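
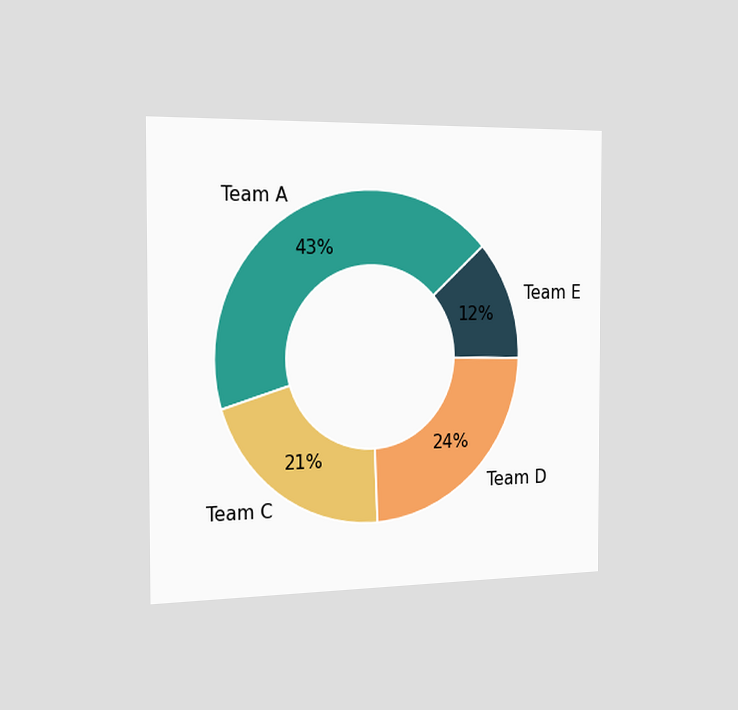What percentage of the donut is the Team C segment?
The chart is viewed slightly from the left. The Team C segment takes up 21% of the ring.

21%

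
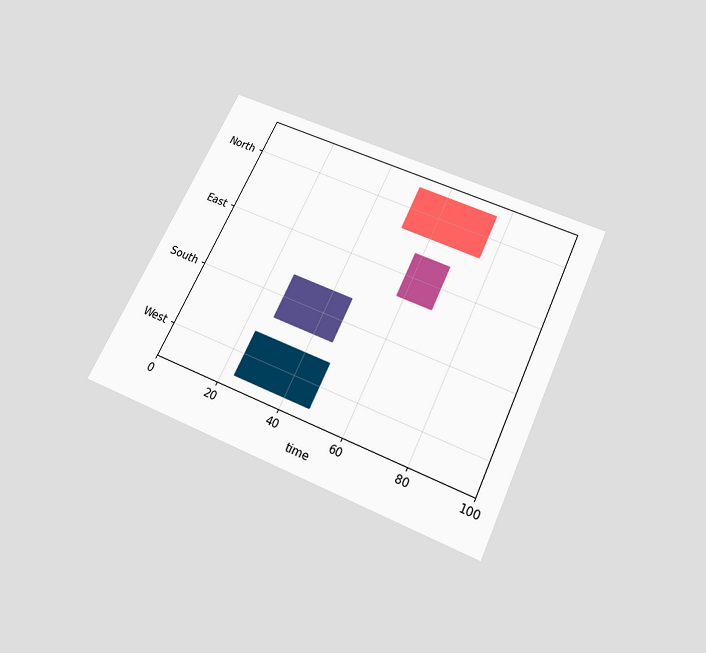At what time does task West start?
24

The chart is tilted about 25° clockwise and viewed slightly from below. The West bar begins at t=24.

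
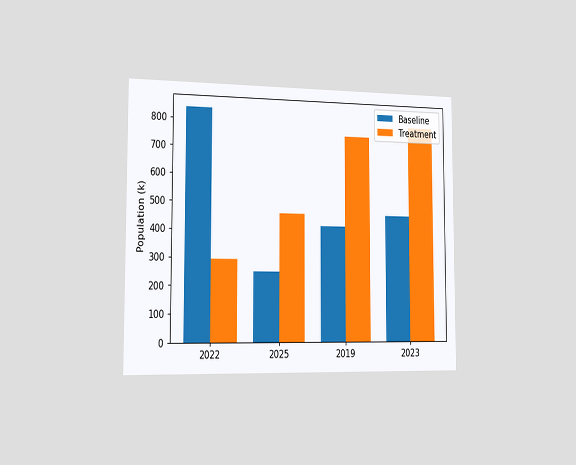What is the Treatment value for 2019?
756k

The chart is viewed slightly from the left. The Treatment bar at 2019 reaches 756k on the y-axis.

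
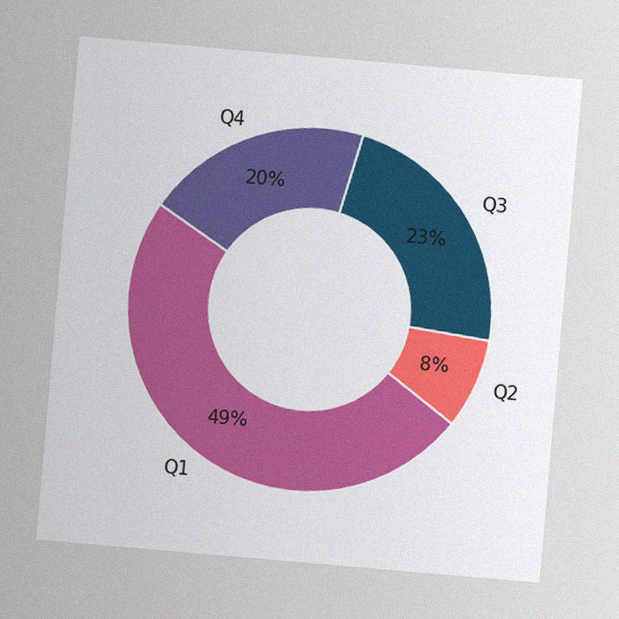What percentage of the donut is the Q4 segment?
The chart is tilted about 5° clockwise, with some photo noise. The Q4 segment takes up 20% of the ring.

20%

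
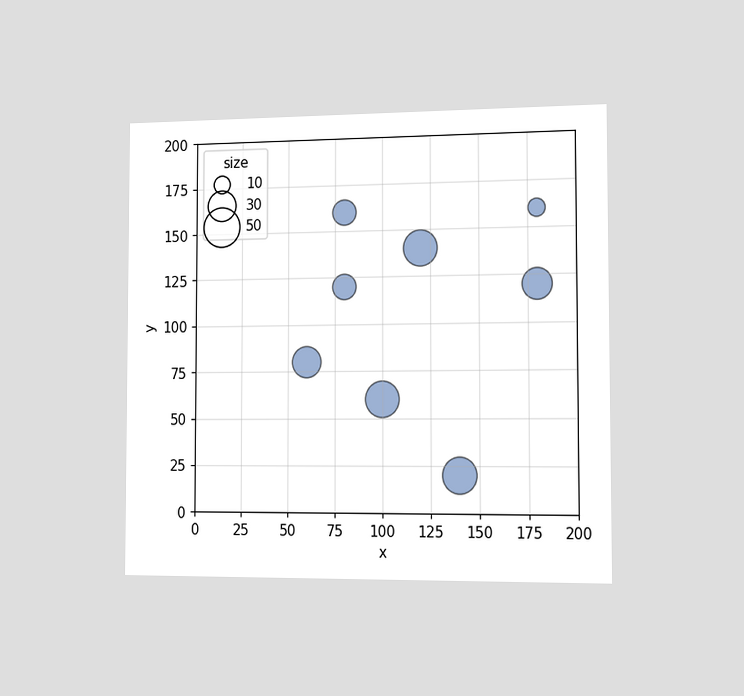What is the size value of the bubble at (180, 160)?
10

The chart is viewed slightly from the right. Matching the bubble at (180, 160) against the size legend gives 10.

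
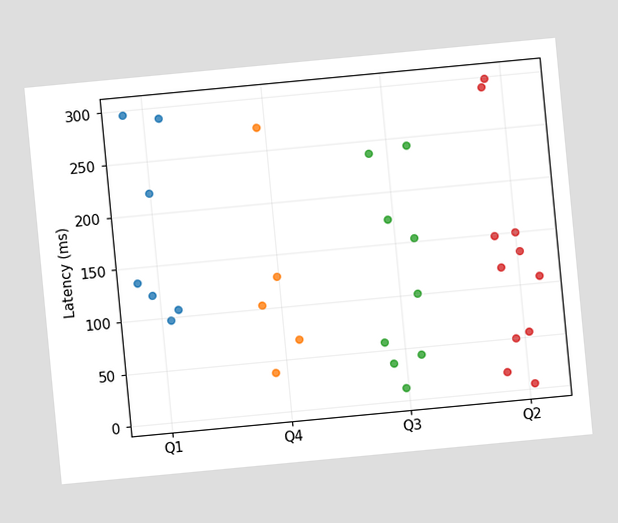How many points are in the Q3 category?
9

The chart is tilted about 5° counter-clockwise. Counting the markers in the Q3 column gives 9.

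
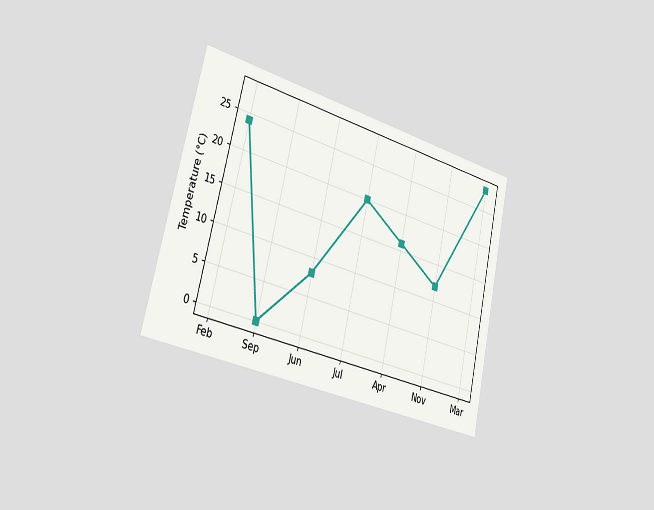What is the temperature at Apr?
16°C

The chart is tilted about 13° clockwise and viewed slightly from the left. At Apr, the line is at 16°C.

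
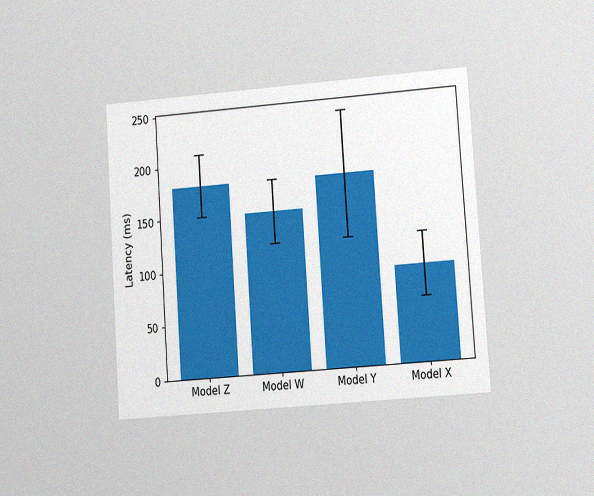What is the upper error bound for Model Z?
The chart is tilted about 4° counter-clockwise and viewed at a slight angle, with some photo noise. The Model Z bar's upper whisker reaches 210ms.

210ms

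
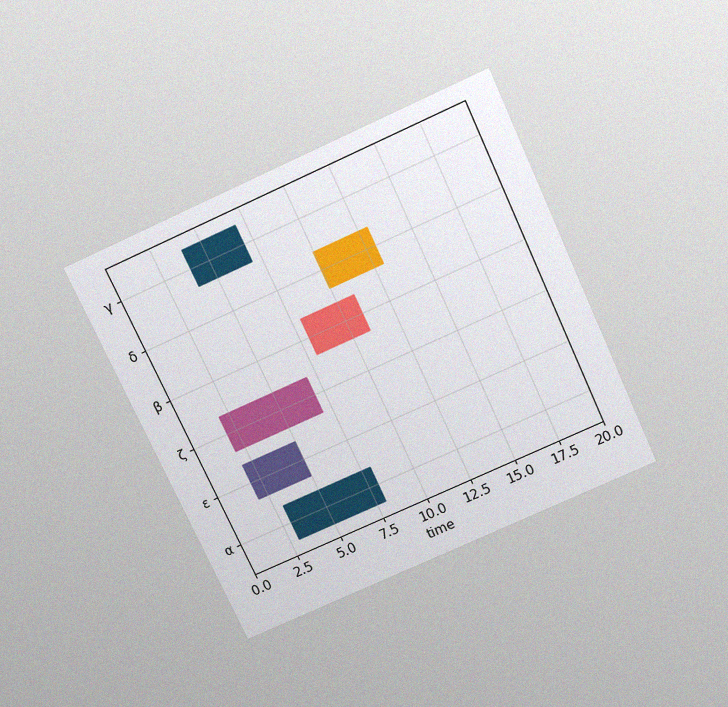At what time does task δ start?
The chart is tilted about 25° counter-clockwise and viewed slightly from above, with some photo noise. The δ bar begins at t=10.

10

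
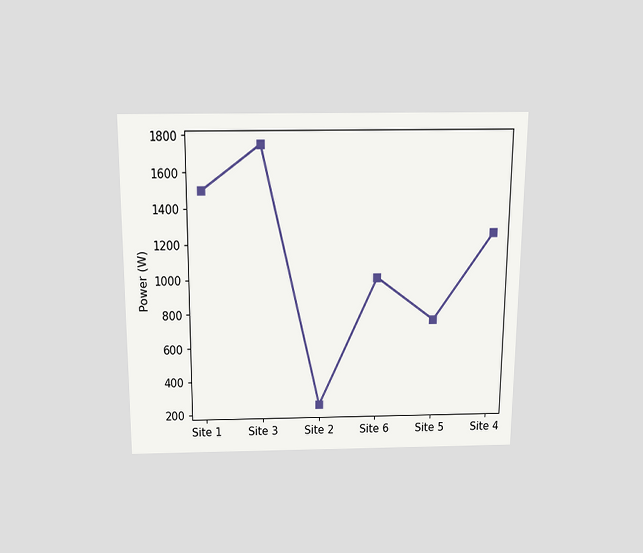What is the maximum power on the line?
1750W

The chart is viewed slightly from above. The highest point is at Site 3, and reading across to the y-axis gives 1750W.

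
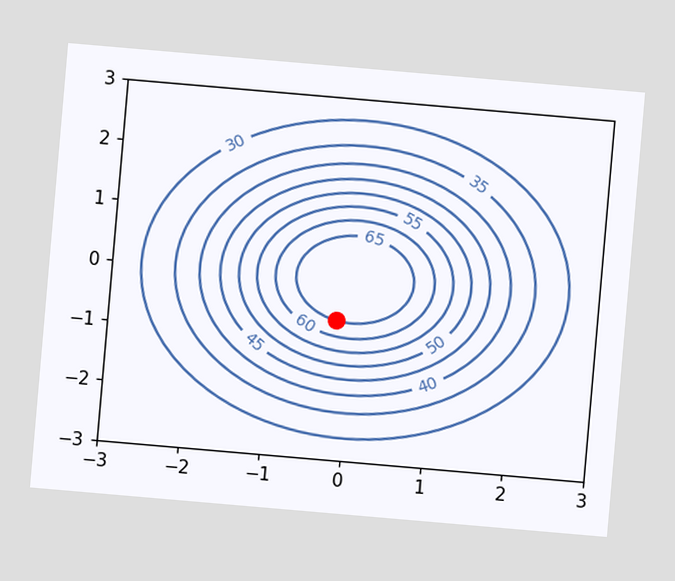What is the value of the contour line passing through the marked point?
65

The chart is tilted about 5° clockwise. The marked point sits on the contour labelled 65.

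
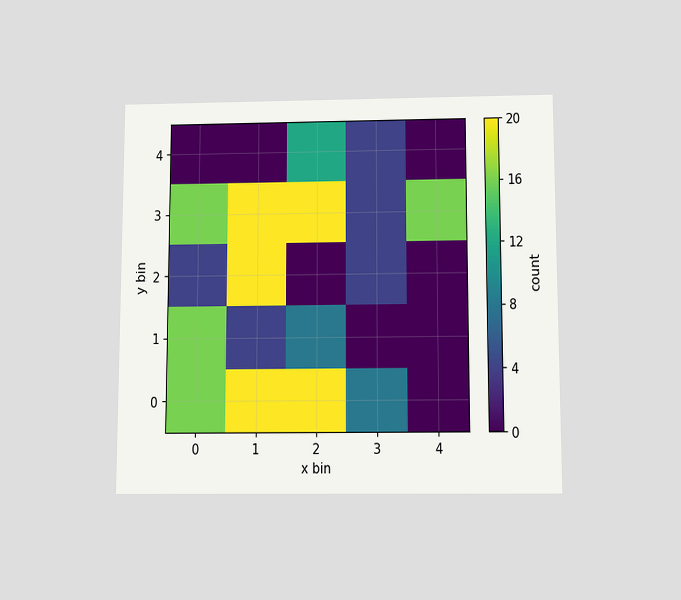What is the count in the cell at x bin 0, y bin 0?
16

The chart is viewed slightly from below. Matching the cell (0, 0) against the colorbar gives 16.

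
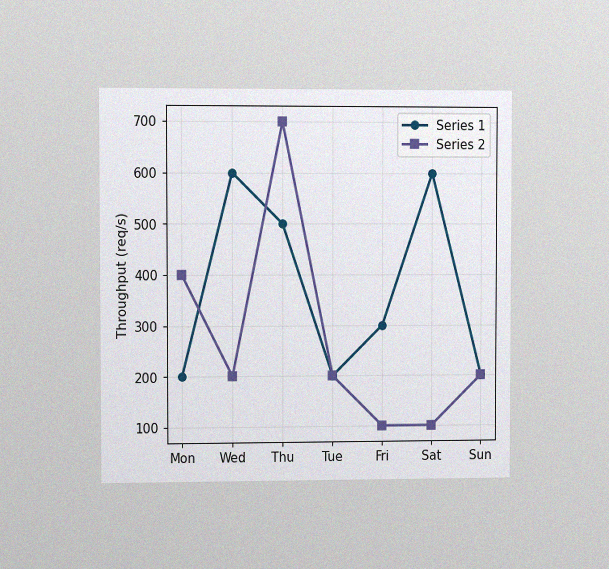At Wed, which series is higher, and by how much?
Series 1, by 400req/s

The chart is viewed slightly from the left, with some photo noise. At Wed, Series 1 sits above the other line by 400req/s.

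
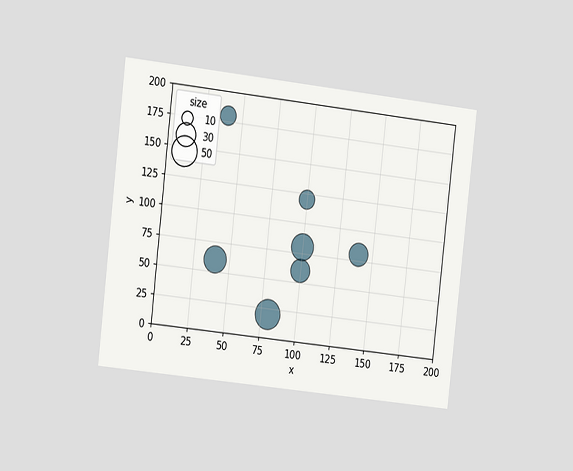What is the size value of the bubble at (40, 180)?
20

The chart is tilted about 7° clockwise and viewed slightly from the left. Matching the bubble at (40, 180) against the size legend gives 20.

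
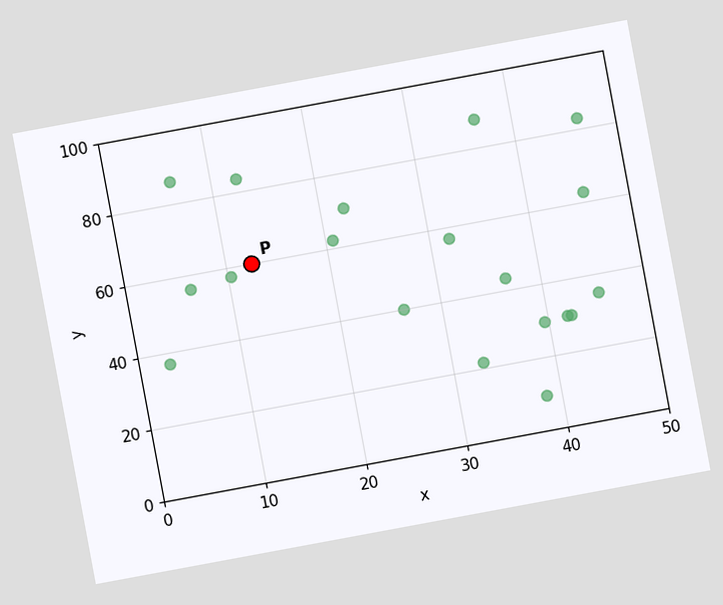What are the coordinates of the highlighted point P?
The chart is tilted about 11° counter-clockwise. Following the gridlines from P to each axis, P sits at (12.5, 60).

(12.5, 60)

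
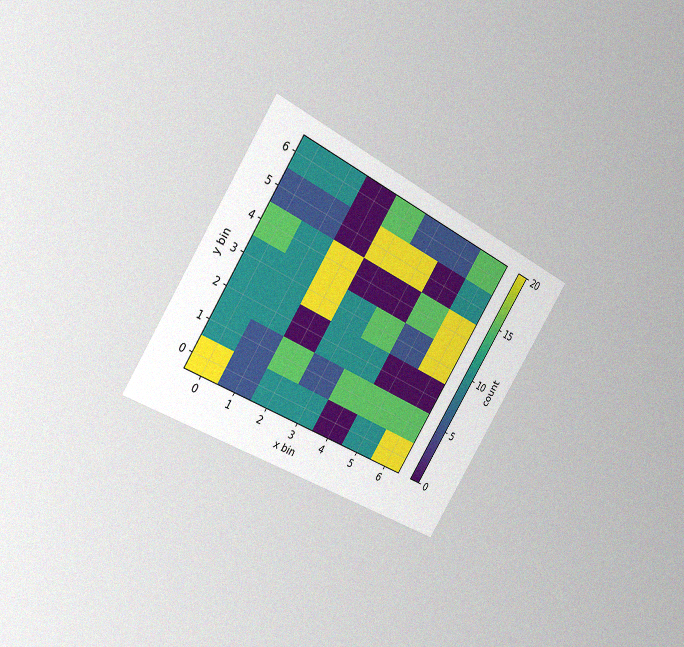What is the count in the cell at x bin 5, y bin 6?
5

The chart is tilted about 32° clockwise and viewed slightly from the left, with some photo noise. Matching the cell (5, 6) against the colorbar gives 5.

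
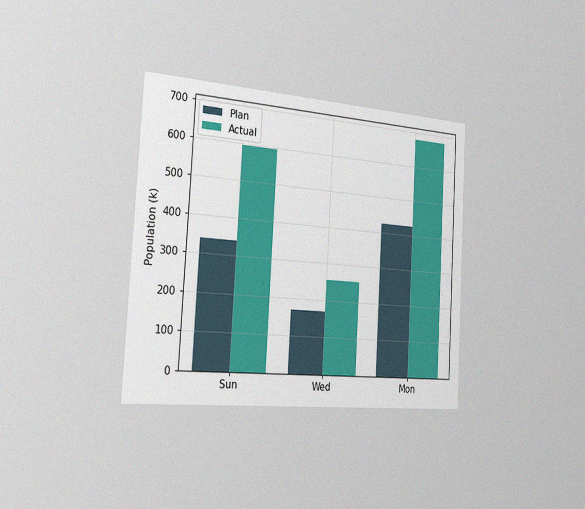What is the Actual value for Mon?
680k

The chart is tilted about 3° clockwise and viewed slightly from the left, with some photo noise. The Actual bar at Mon reaches 680k on the y-axis.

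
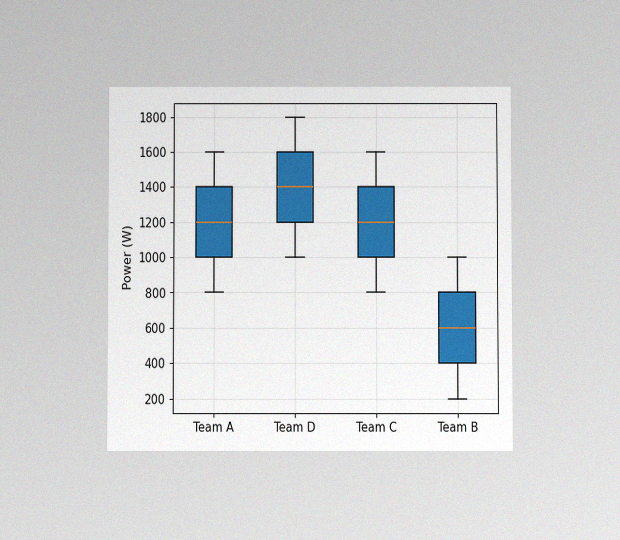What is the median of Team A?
1200W

The chart is viewed slightly from below, with some photo noise. The median line in the Team A box sits at 1200W.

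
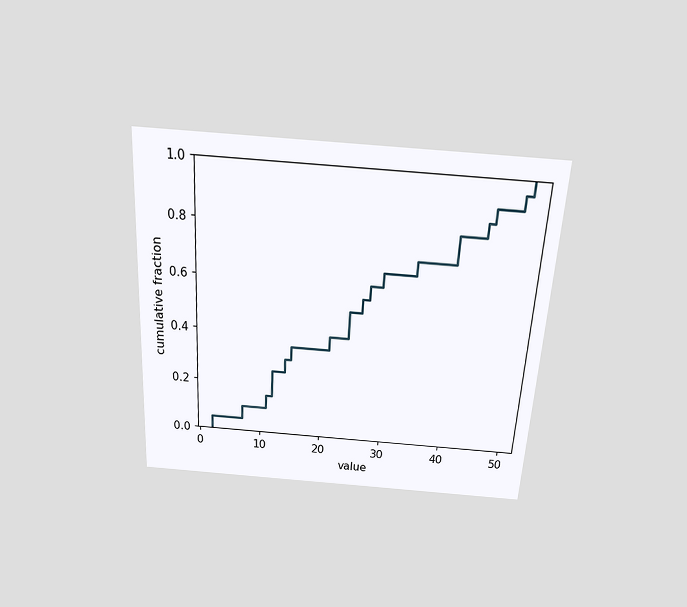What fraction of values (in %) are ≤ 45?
90%

The chart is tilted about 3° clockwise and viewed slightly from above. At x=45 the ECDF step is at 90%.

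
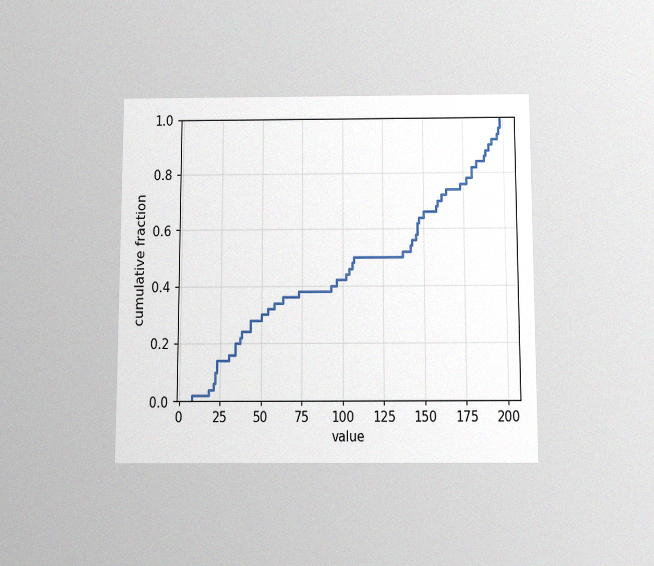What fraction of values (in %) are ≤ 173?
The chart is viewed slightly from below, with some photo noise. At x=173 the ECDF step is at 76%.

76%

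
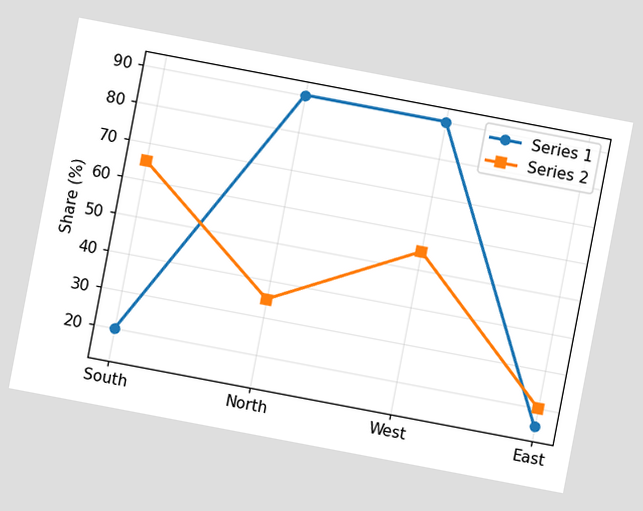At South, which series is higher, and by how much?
Series 2, by 45%

The chart is tilted about 11° clockwise. At South, Series 2 sits above the other line by 45%.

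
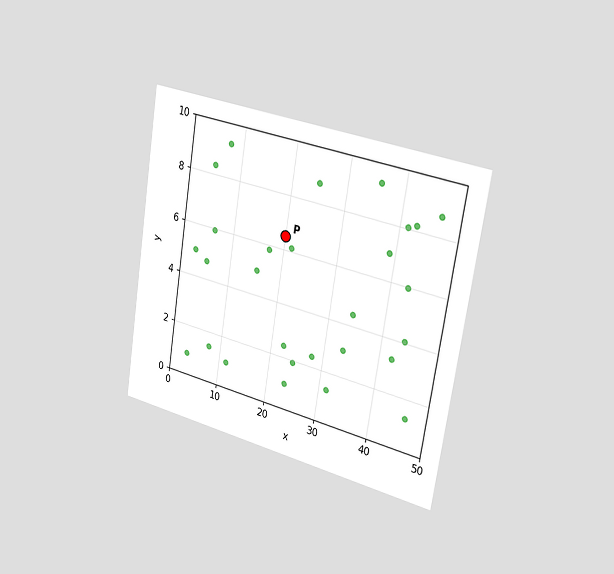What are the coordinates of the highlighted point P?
(20, 6.5)

The chart is tilted about 9° clockwise and viewed slightly from the right. Following the gridlines from P to each axis, P sits at (20, 6.5).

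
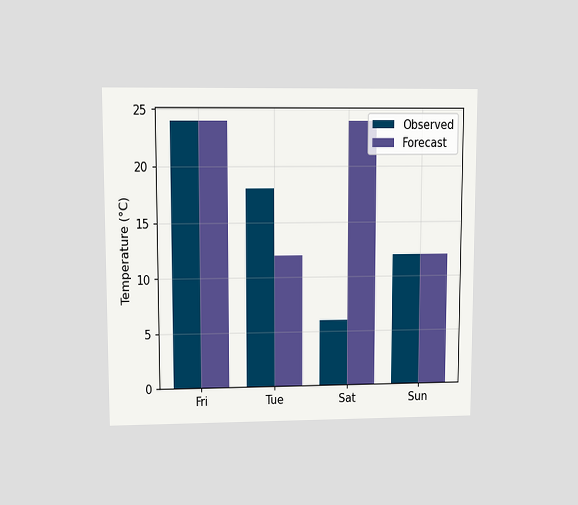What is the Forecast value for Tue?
The chart is viewed at a slight angle. The Forecast bar at Tue reaches 12°C on the y-axis.

12°C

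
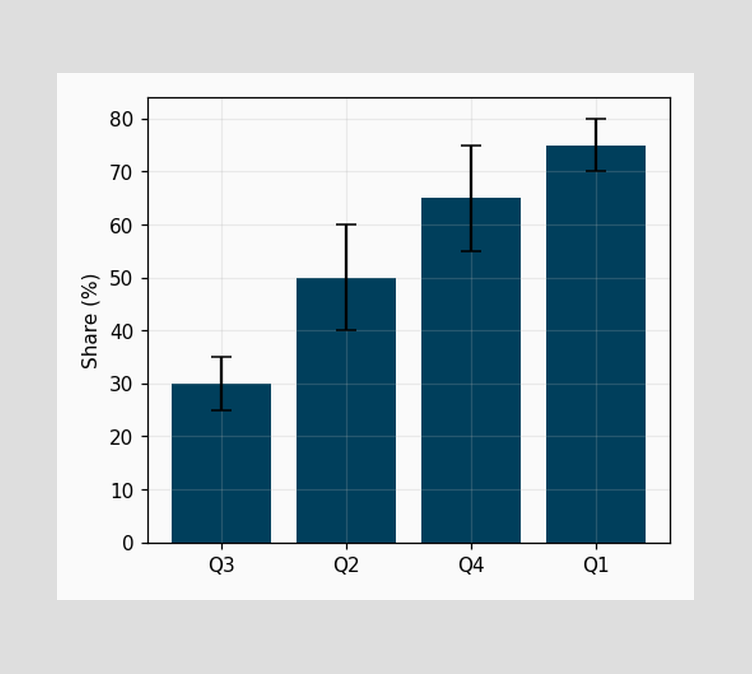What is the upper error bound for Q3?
The Q3 bar's upper whisker reaches 35%.

35%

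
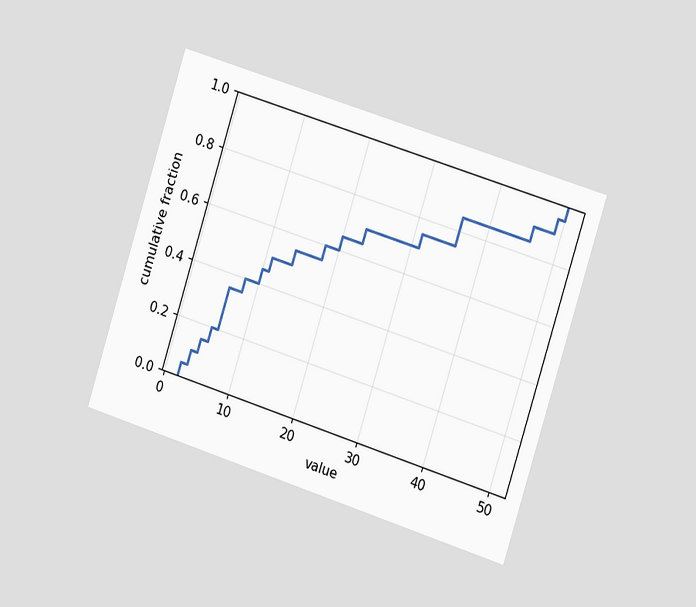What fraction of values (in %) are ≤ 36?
The chart is tilted about 18° clockwise and viewed slightly from the right. At x=36 the ECDF step is at 85%.

85%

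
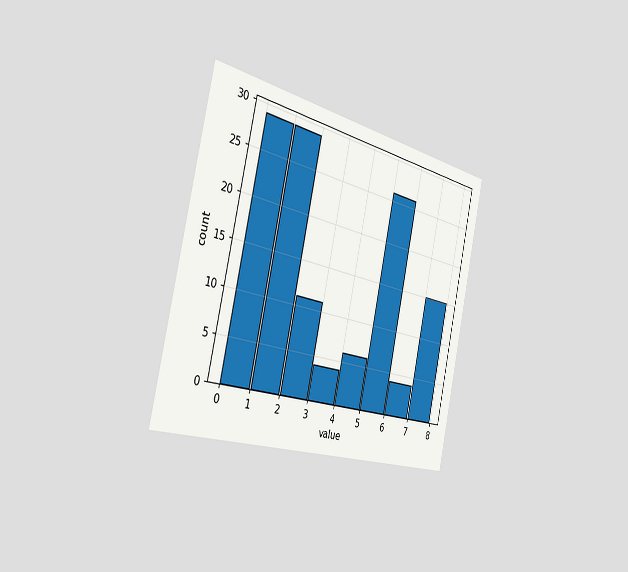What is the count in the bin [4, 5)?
6

The chart is tilted about 13° clockwise and viewed slightly from the left. The [4, 5) bin has height 6.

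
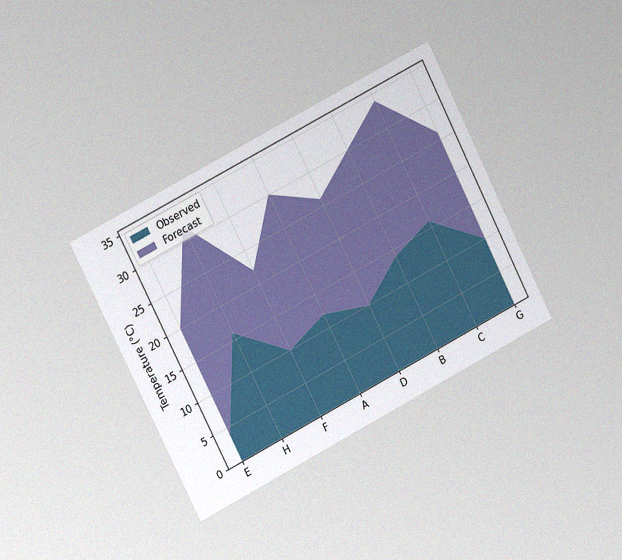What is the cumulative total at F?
22°C

The chart is tilted about 27° counter-clockwise and viewed slightly from the left, with some photo noise. The stacked total at F reaches 22°C.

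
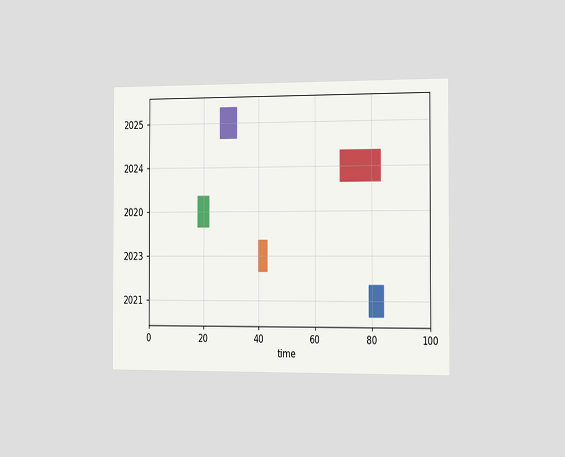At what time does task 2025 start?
26

The chart is viewed slightly from the right. The 2025 bar begins at t=26.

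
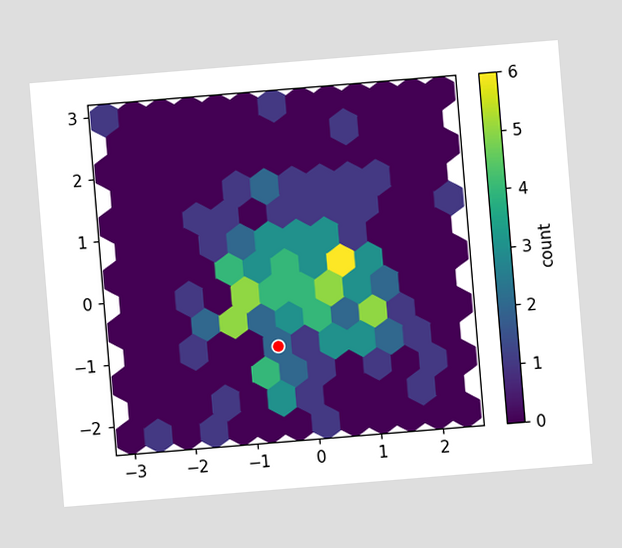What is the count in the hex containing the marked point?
The chart is tilted about 5° counter-clockwise. The marked hex reads 2 on the colorbar.

2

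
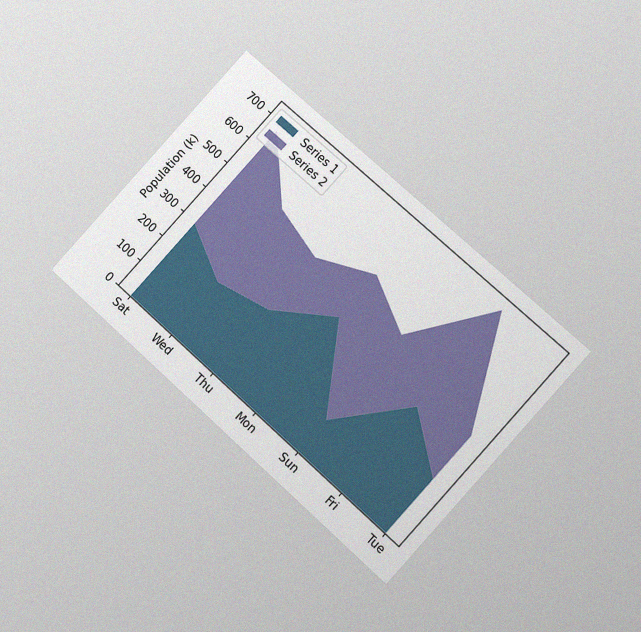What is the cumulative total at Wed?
The chart is tilted about 42° clockwise and viewed at a slight angle, with some photo noise. The stacked total at Wed reaches 504k.

504k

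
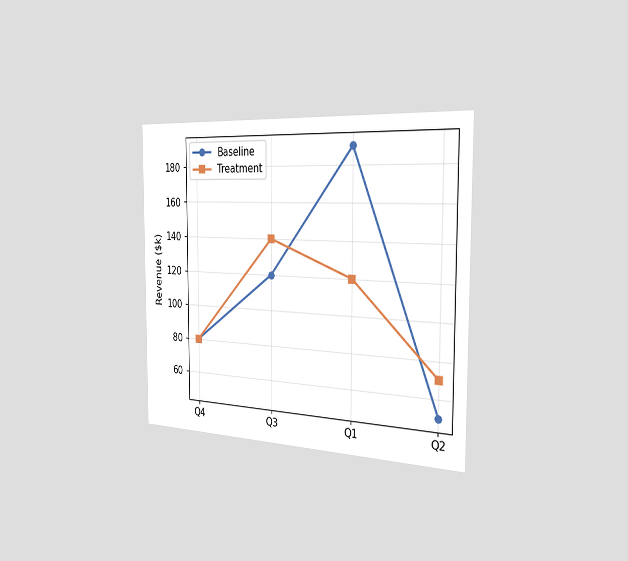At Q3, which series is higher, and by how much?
The chart is viewed slightly from the right. At Q3, Treatment sits above the other line by $20k.

Treatment, by $20k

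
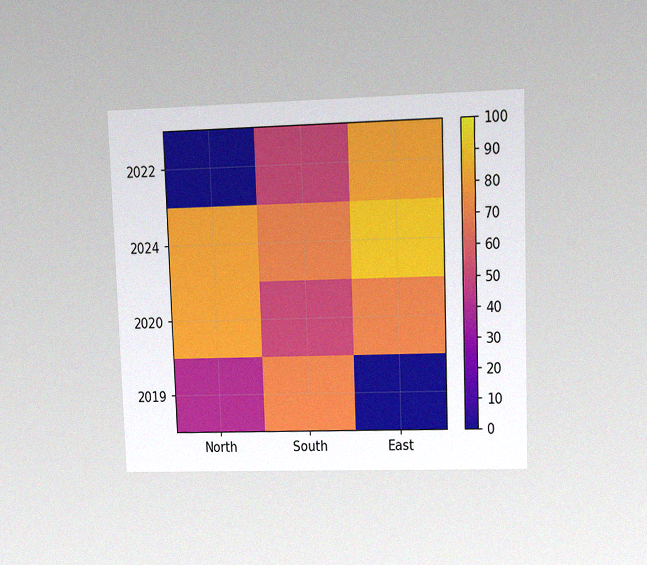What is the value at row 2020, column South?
The chart is tilted about 2° counter-clockwise and viewed at a slight angle, with some photo noise. Matching cell (2020, South) against the colorbar gives 50.

50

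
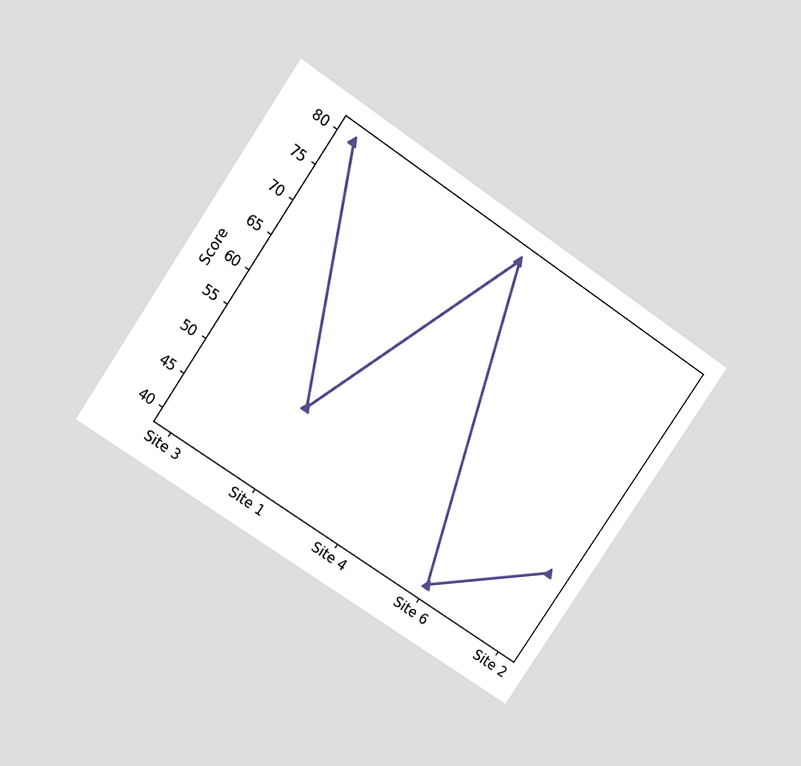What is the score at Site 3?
80

The chart is tilted about 34° clockwise and viewed at a slight angle. At Site 3, the line is at 80.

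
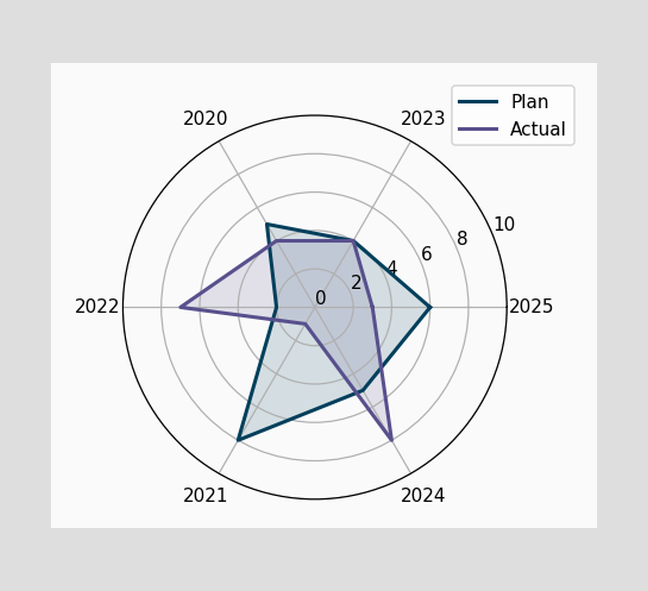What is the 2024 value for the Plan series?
5

On the 2024 axis, Plan reaches 5.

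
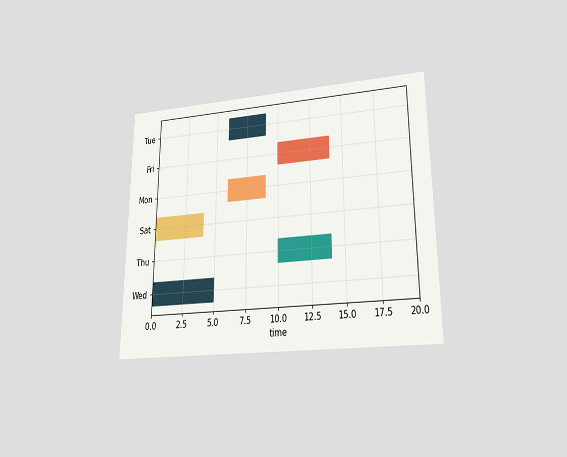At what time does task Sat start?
0

The chart is viewed at a slight angle. The Sat bar begins at t=0.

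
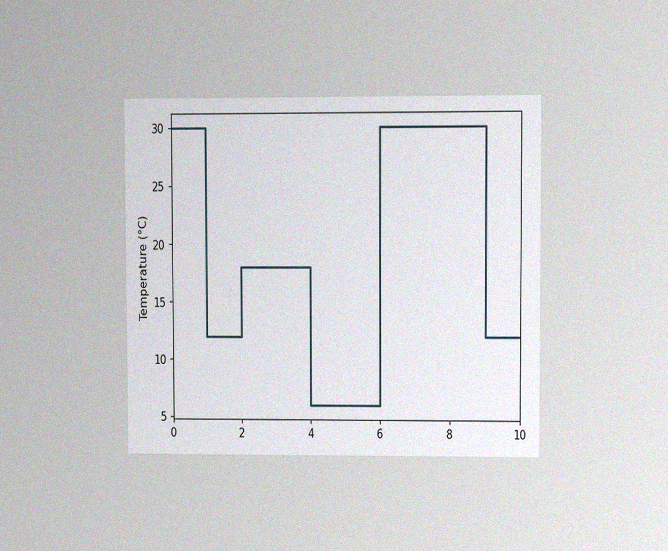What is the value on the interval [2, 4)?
18°C

The chart is viewed at a slight angle, with some photo noise. On [2, 4) the step sits at 18°C.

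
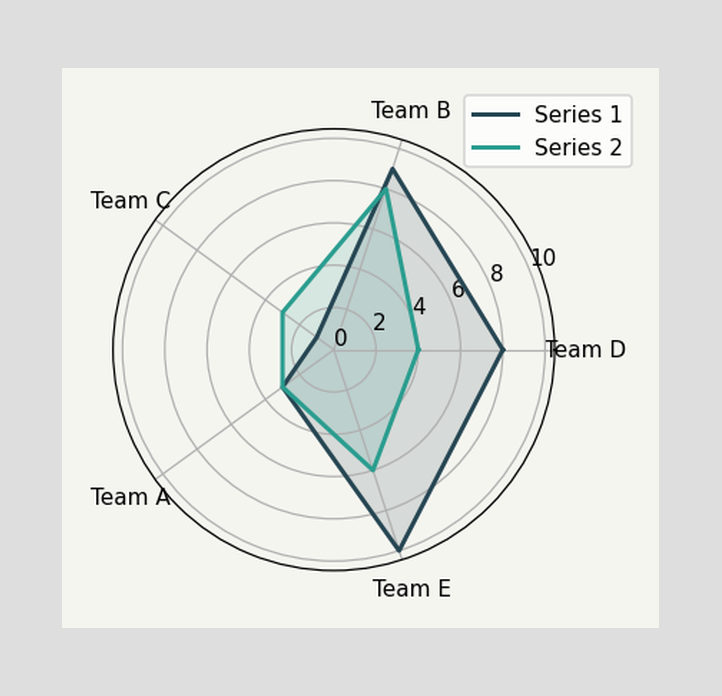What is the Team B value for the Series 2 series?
On the Team B axis, Series 2 reaches 8.

8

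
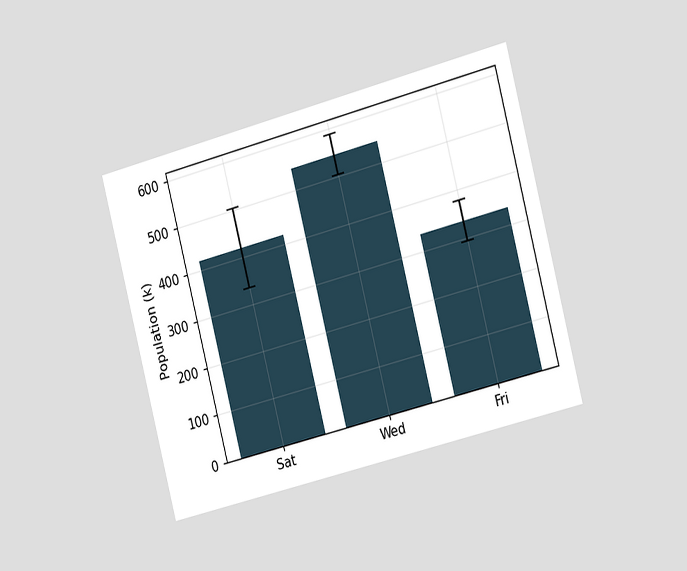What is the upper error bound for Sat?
504k

The chart is tilted about 15° counter-clockwise and viewed slightly from the right. The Sat bar's upper whisker reaches 504k.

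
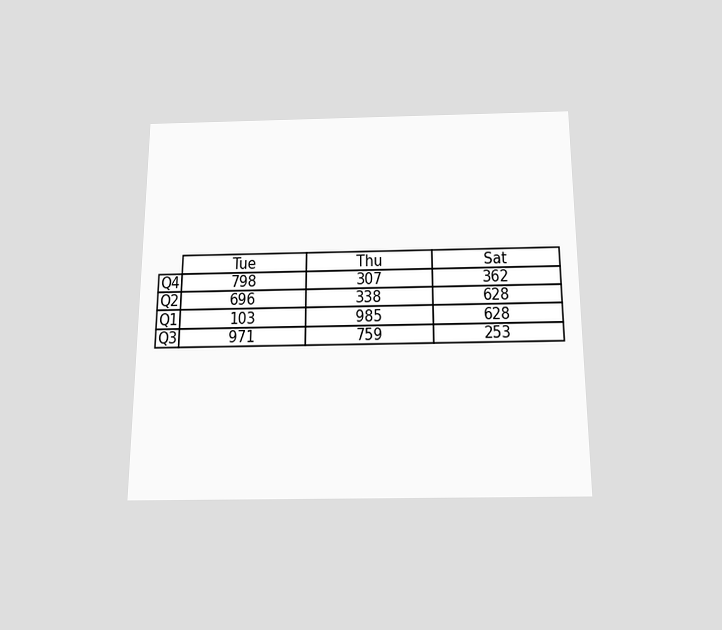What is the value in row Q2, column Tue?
The chart is viewed slightly from below. The (Q2, Tue) cell reads 696.

696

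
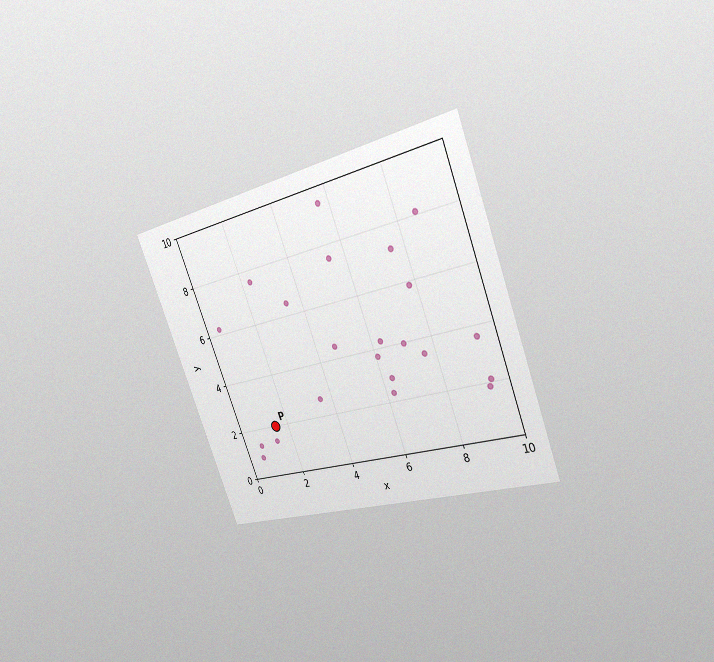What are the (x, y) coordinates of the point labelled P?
The chart is tilted about 21° counter-clockwise and viewed slightly from the right, with some photo noise. Following the gridlines from P to each axis, P sits at (1.5, 2).

(1.5, 2)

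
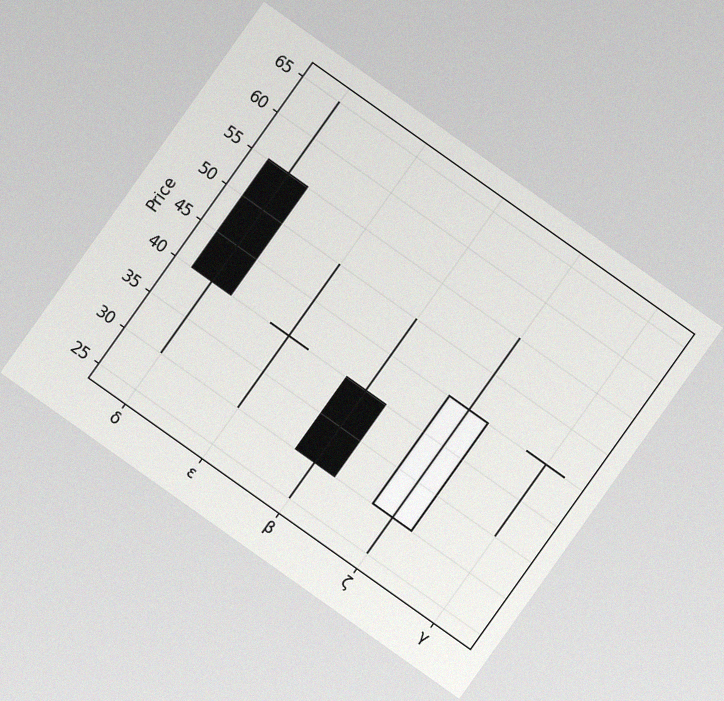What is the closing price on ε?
The chart is tilted about 35° clockwise, with some photo noise. The ε candle closes at 40.

40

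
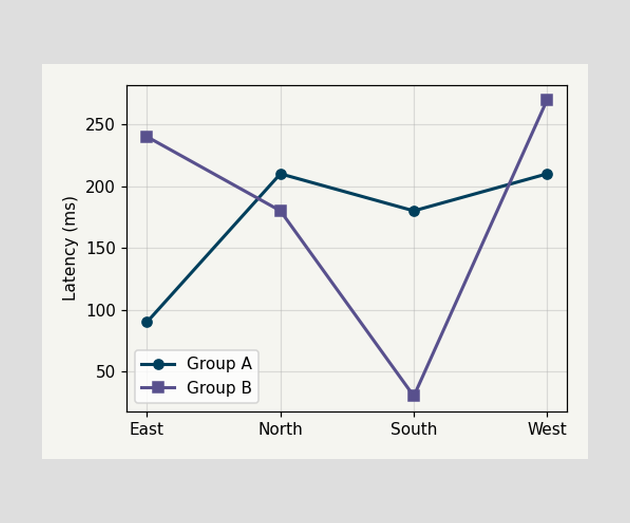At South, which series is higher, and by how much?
Group A, by 150ms

At South, Group A sits above the other line by 150ms.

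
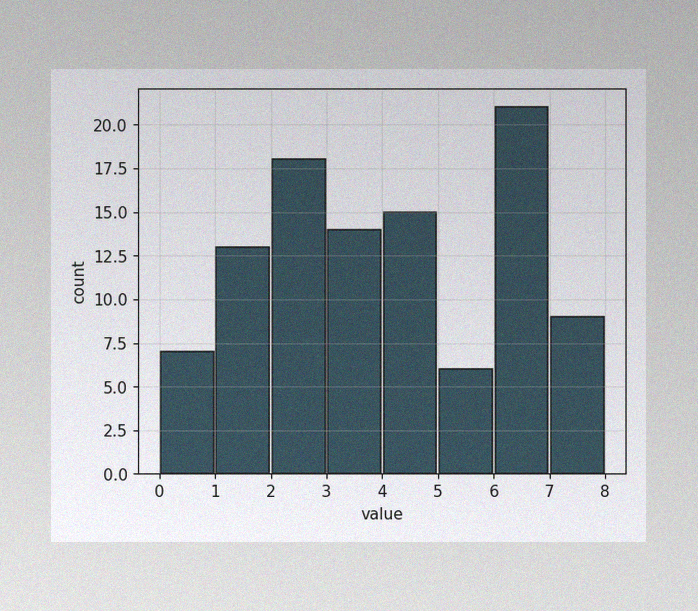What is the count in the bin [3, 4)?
The image has some photo noise and uneven lighting. The [3, 4) bin has height 14.

14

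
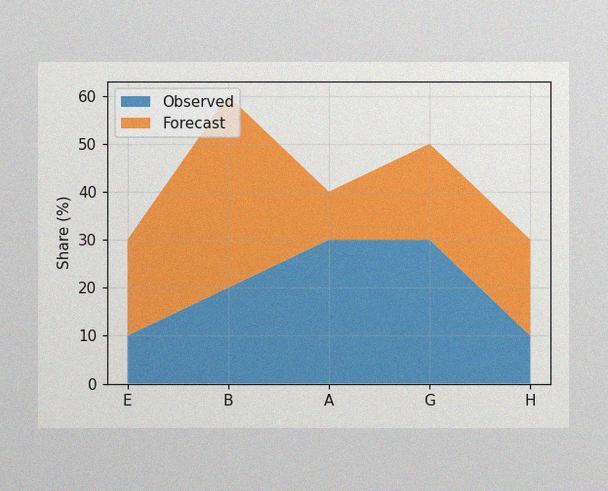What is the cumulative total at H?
The image has some photo noise and uneven lighting. The stacked total at H reaches 30%.

30%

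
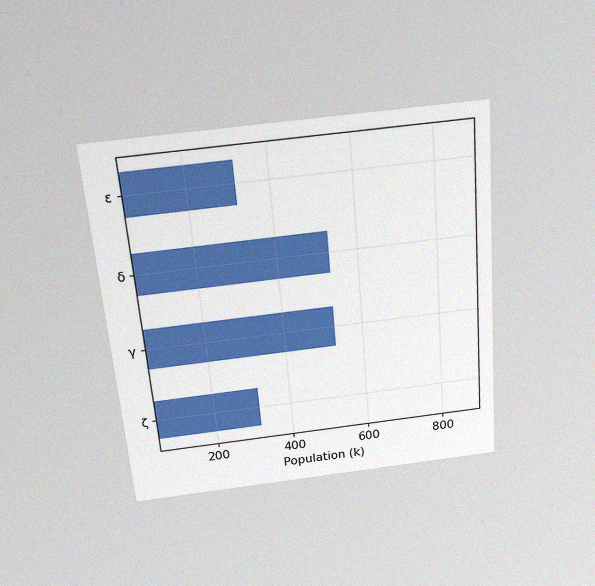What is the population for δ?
The chart is tilted about 5° counter-clockwise and viewed slightly from above, with some photo noise. Reading along the chart's x-axis, the δ bar reaches 530k.

530k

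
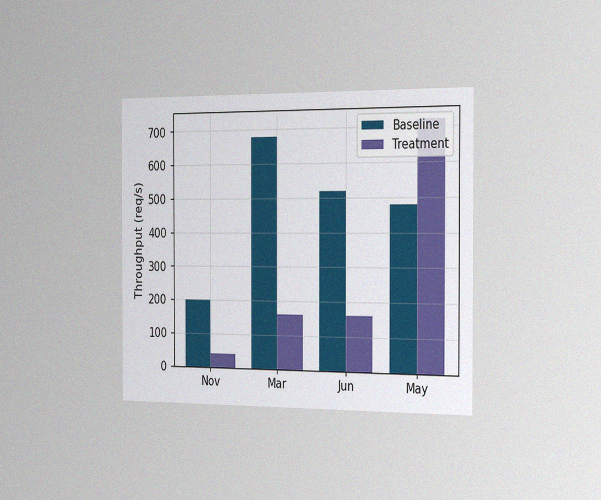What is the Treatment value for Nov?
40req/s

The chart is viewed slightly from the right, with some photo noise. The Treatment bar at Nov reaches 40req/s on the y-axis.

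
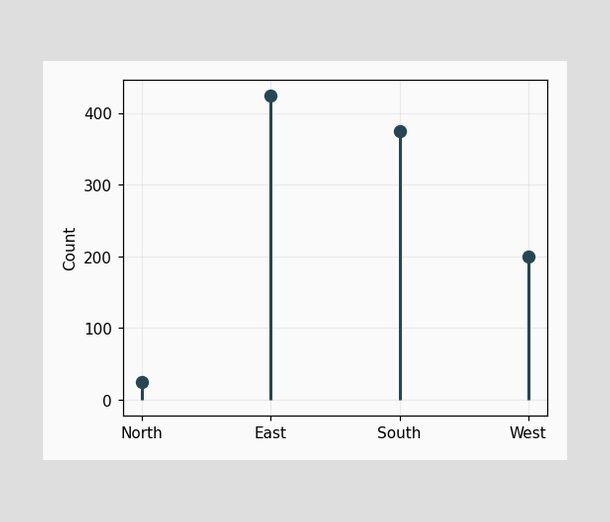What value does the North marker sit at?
25

The North marker sits at 25.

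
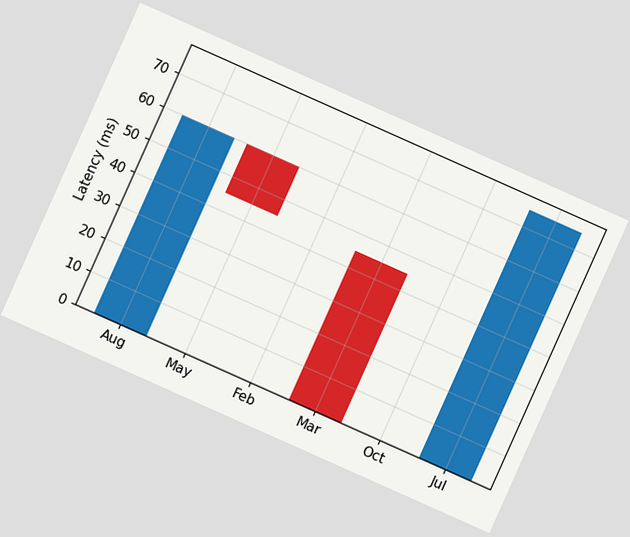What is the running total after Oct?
0ms

The chart is tilted about 24° clockwise. After Oct the running total reaches 0ms.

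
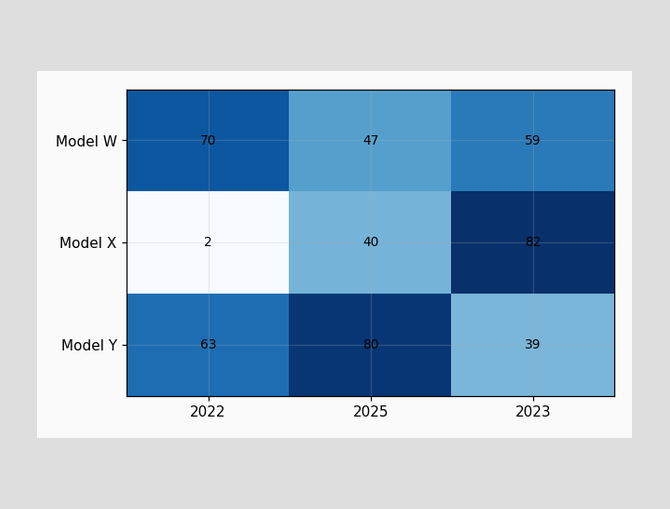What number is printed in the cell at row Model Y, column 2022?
63

The (Model Y, 2022) cell reads 63.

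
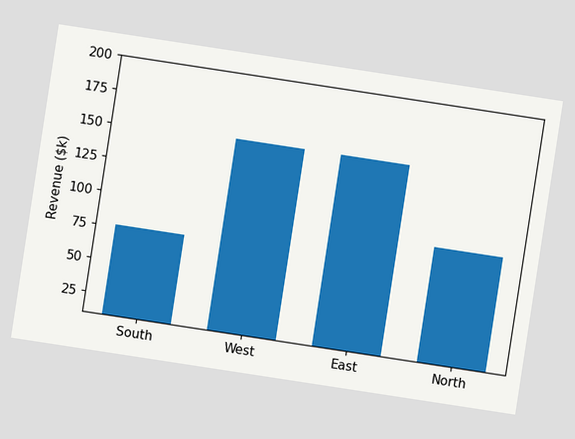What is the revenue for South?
The chart is tilted about 9° clockwise. Reading along the chart's y-axis, the South bar reaches $76k.

$76k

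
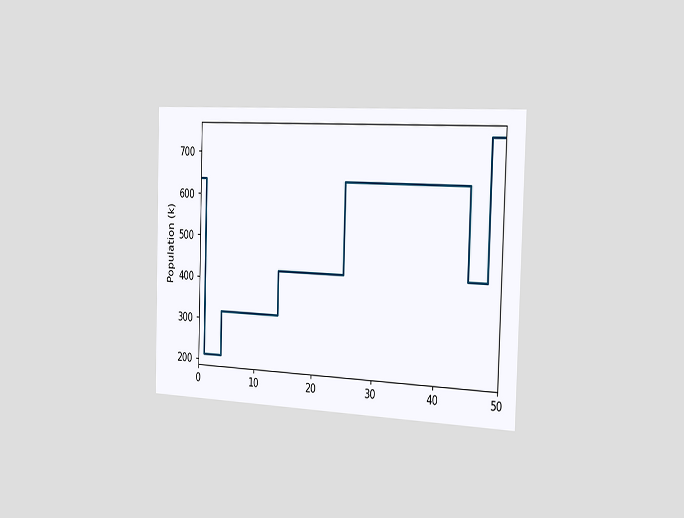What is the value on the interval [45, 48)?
The chart is viewed slightly from the right. On [45, 48) the step sits at 424k.

424k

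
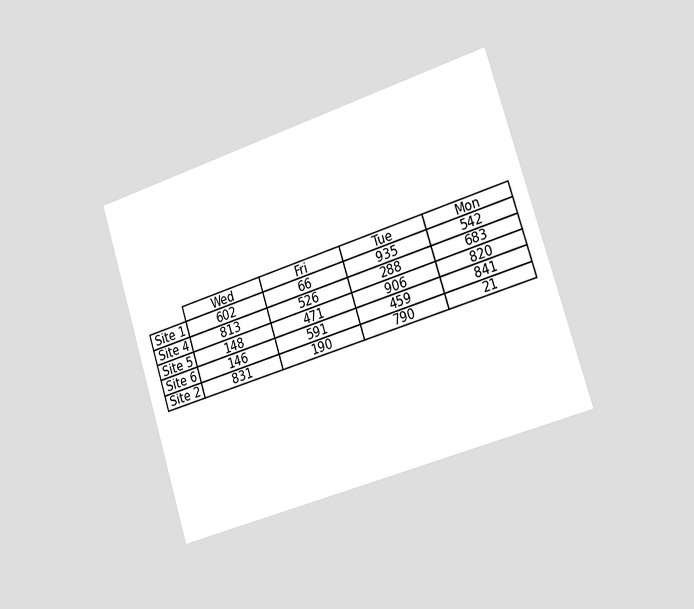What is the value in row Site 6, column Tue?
The chart is tilted about 17° counter-clockwise and viewed slightly from the right. The (Site 6, Tue) cell reads 459.

459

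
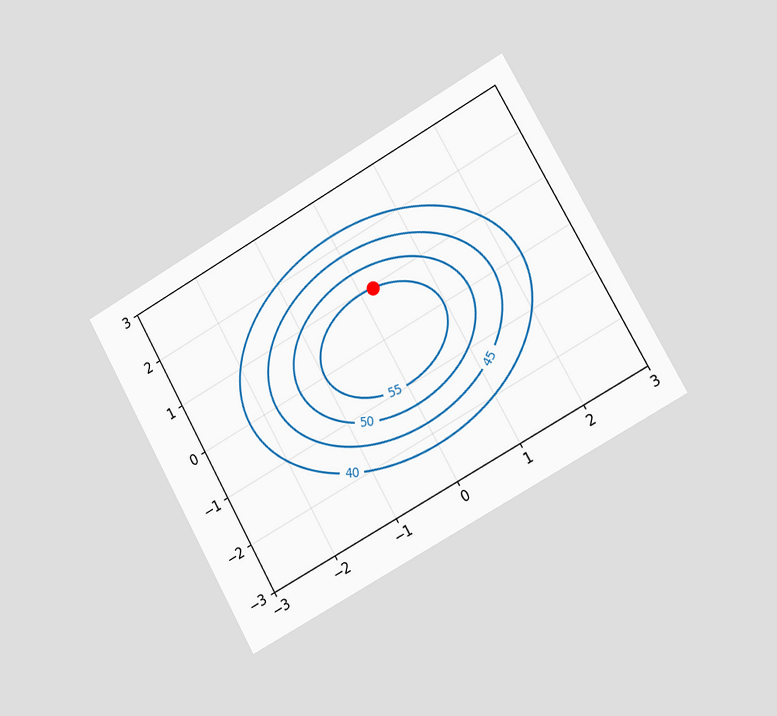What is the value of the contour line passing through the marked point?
The chart is tilted about 29° counter-clockwise and viewed slightly from the right. The marked point sits on the contour labelled 55.

55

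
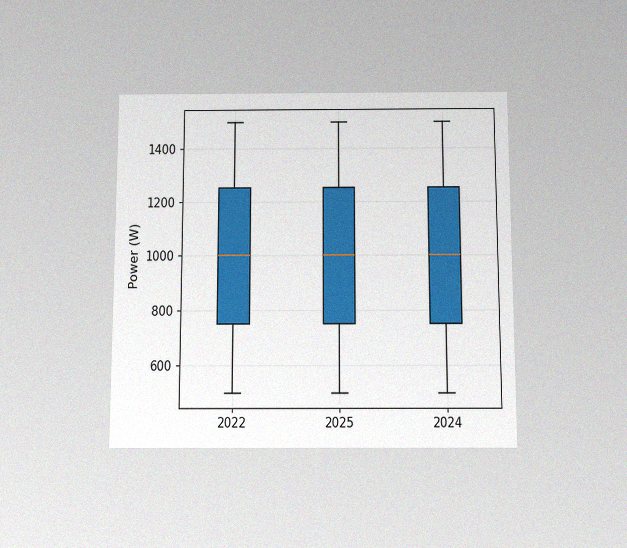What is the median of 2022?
1000W

The chart is viewed slightly from below, with some photo noise. The median line in the 2022 box sits at 1000W.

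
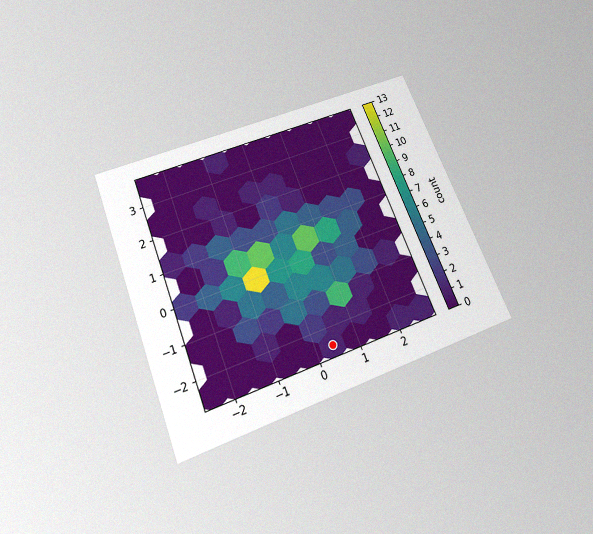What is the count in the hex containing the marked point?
1

The chart is tilted about 22° counter-clockwise and viewed slightly from below, with some photo noise. The marked hex reads 1 on the colorbar.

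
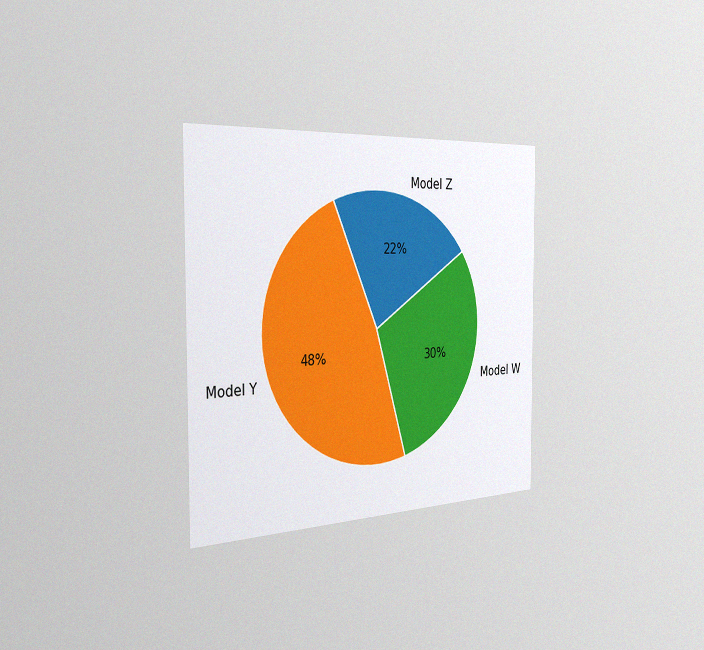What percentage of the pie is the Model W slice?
The chart is viewed slightly from the left, with some photo noise. The Model W slice takes up 30% of the pie.

30%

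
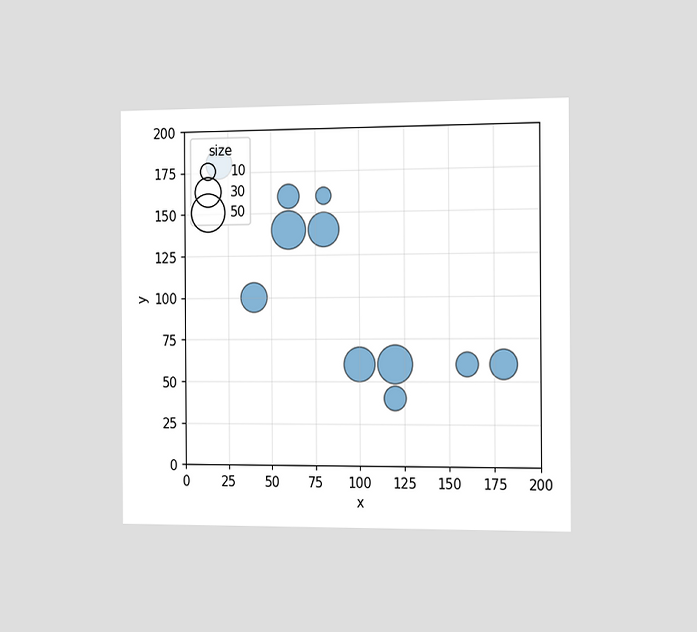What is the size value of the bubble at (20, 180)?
30

The chart is viewed slightly from the right. Matching the bubble at (20, 180) against the size legend gives 30.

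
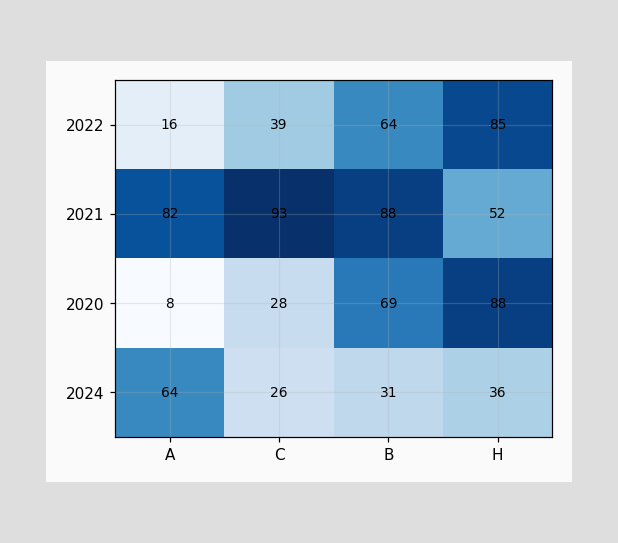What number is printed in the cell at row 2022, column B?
The (2022, B) cell reads 64.

64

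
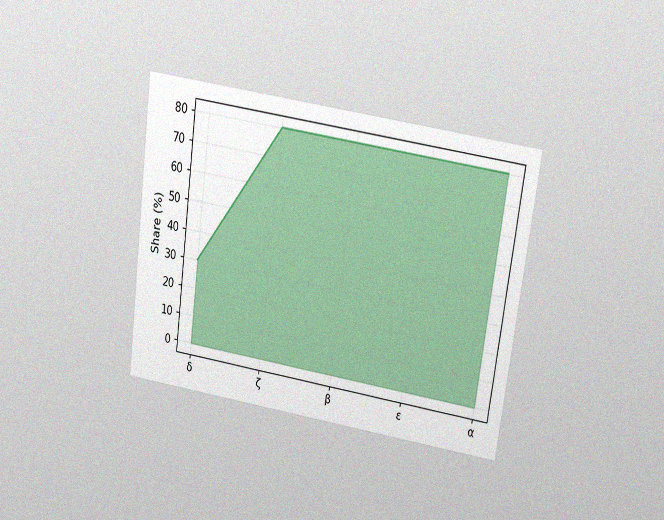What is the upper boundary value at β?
80%

The chart is tilted about 8° clockwise and viewed slightly from above, with some photo noise. At β the upper boundary is at 80%.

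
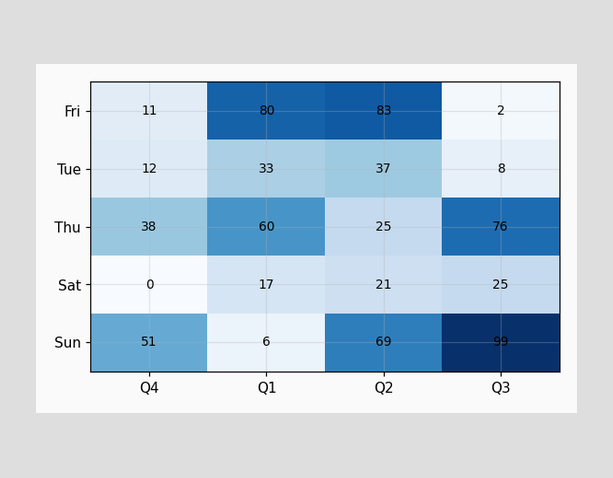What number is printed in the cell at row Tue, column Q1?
The (Tue, Q1) cell reads 33.

33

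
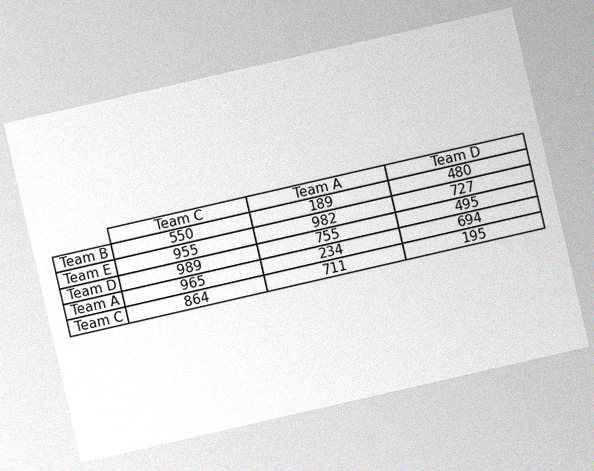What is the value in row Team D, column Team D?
The chart is tilted about 13° counter-clockwise, with some photo noise. The (Team D, Team D) cell reads 495.

495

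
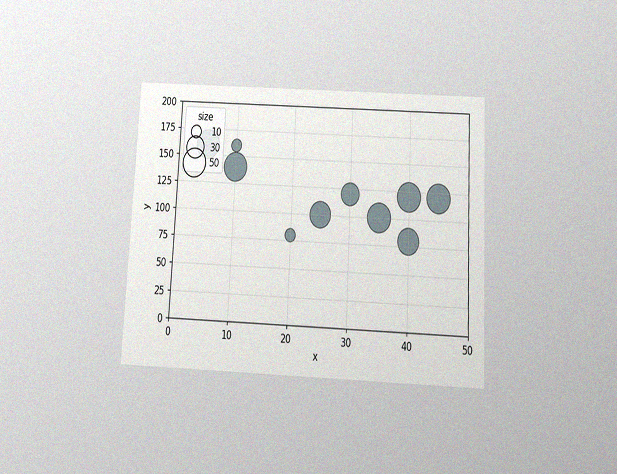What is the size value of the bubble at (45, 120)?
50

The chart is tilted about 3° clockwise and viewed slightly from below, with some photo noise. Matching the bubble at (45, 120) against the size legend gives 50.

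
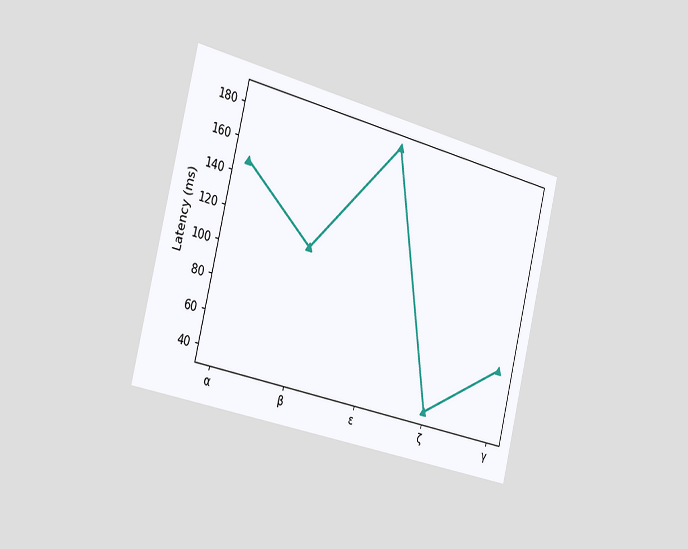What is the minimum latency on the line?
37ms

The chart is tilted about 14° clockwise and viewed slightly from the left. The lowest point is at ζ, and reading across to the y-axis gives 37ms.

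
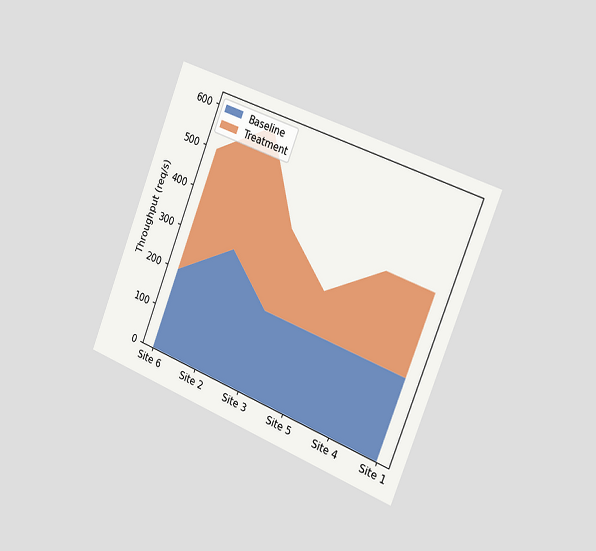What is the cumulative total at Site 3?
The chart is tilted about 22° clockwise and viewed slightly from the right. The stacked total at Site 3 reaches 400req/s.

400req/s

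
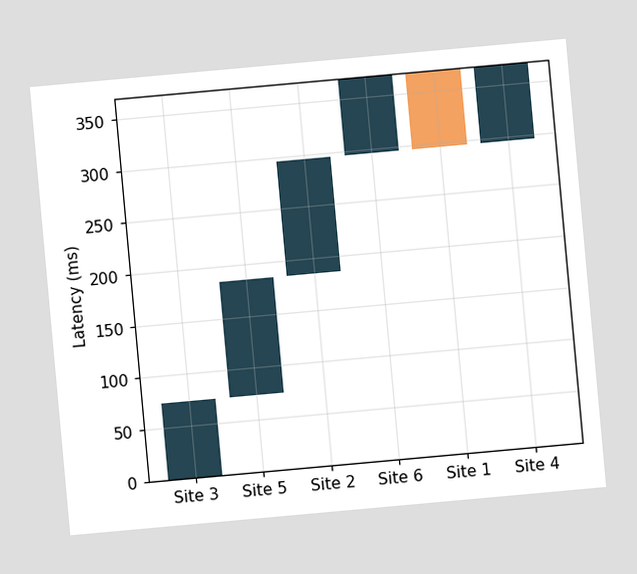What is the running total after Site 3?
74ms

The chart is tilted about 5° counter-clockwise. After Site 3 the running total reaches 74ms.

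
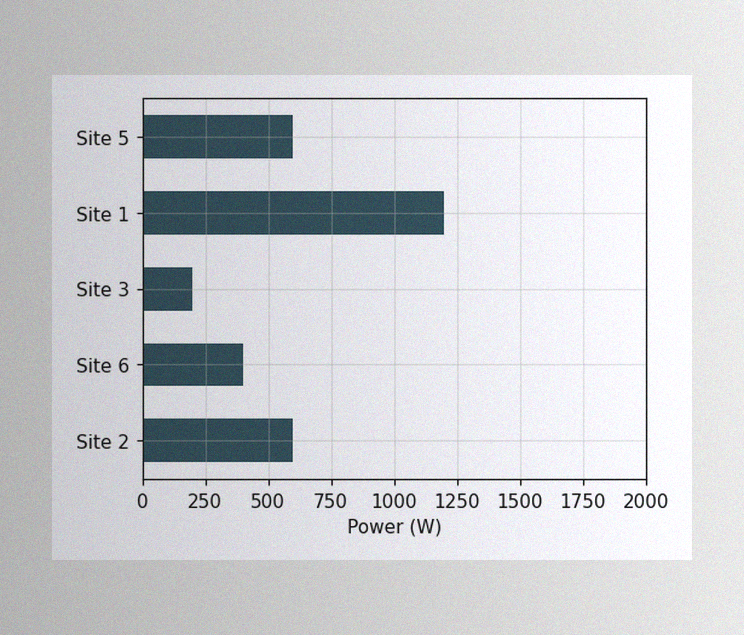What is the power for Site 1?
The image has some photo noise and uneven lighting. Reading along the chart's x-axis, the Site 1 bar reaches 1200W.

1200W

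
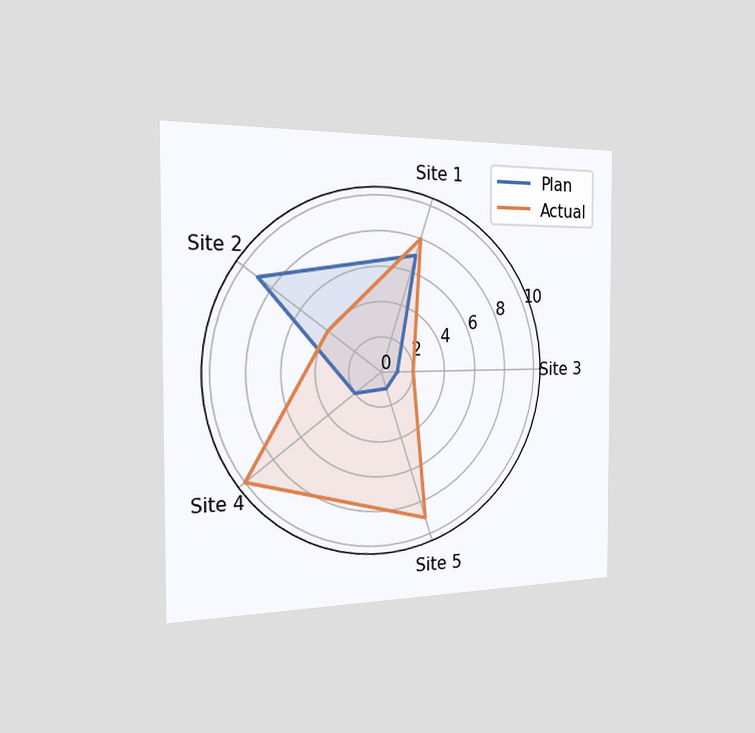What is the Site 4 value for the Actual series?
10

The chart is viewed slightly from the left. On the Site 4 axis, Actual reaches 10.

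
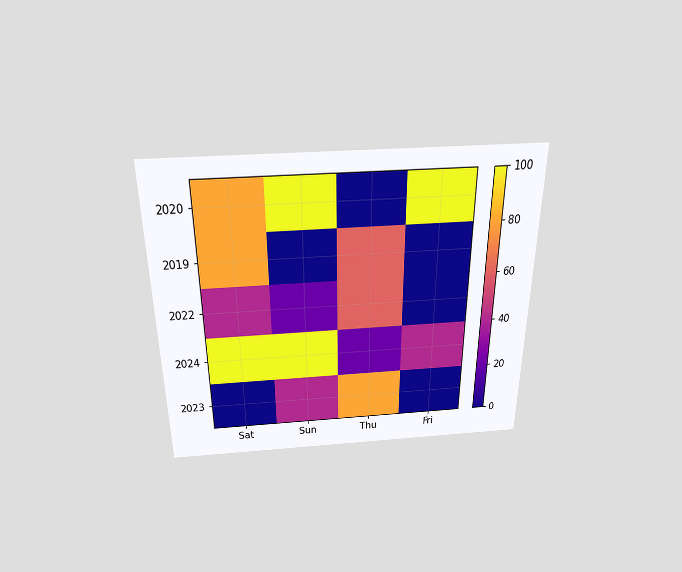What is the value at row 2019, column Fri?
0

The chart is viewed slightly from above. Matching cell (2019, Fri) against the colorbar gives 0.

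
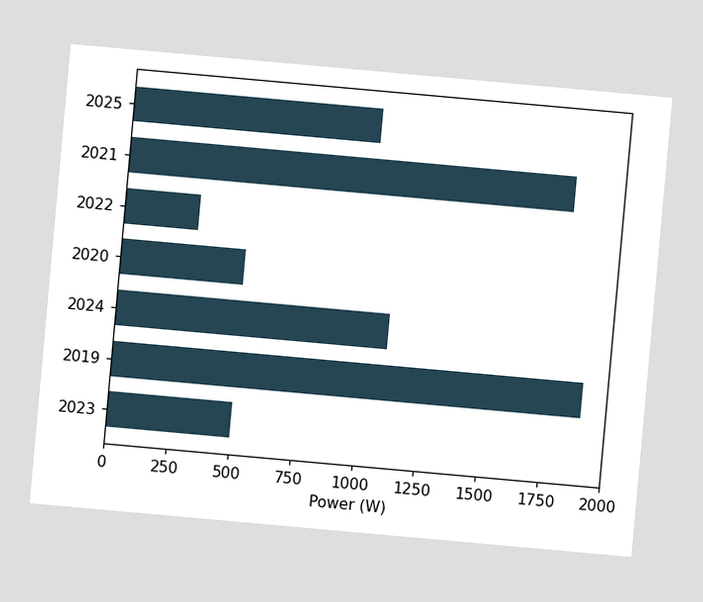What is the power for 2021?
The chart is tilted about 5° clockwise. Reading along the chart's x-axis, the 2021 bar reaches 1800W.

1800W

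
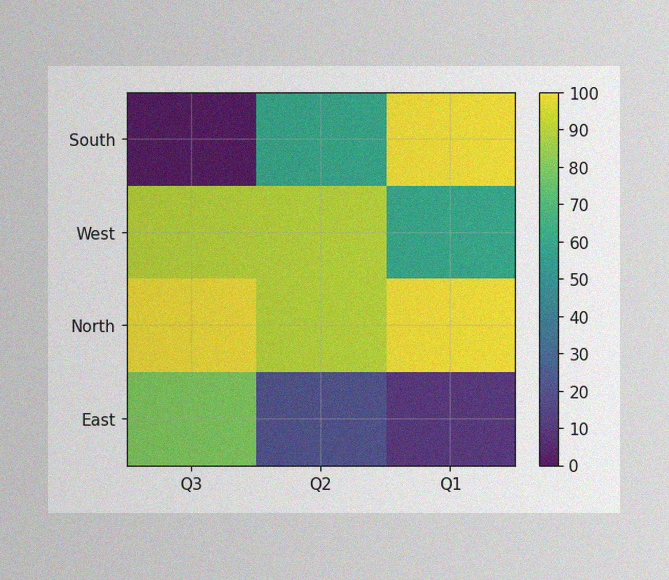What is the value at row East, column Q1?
The image has some photo noise and uneven lighting. Matching cell (East, Q1) against the colorbar gives 10.

10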